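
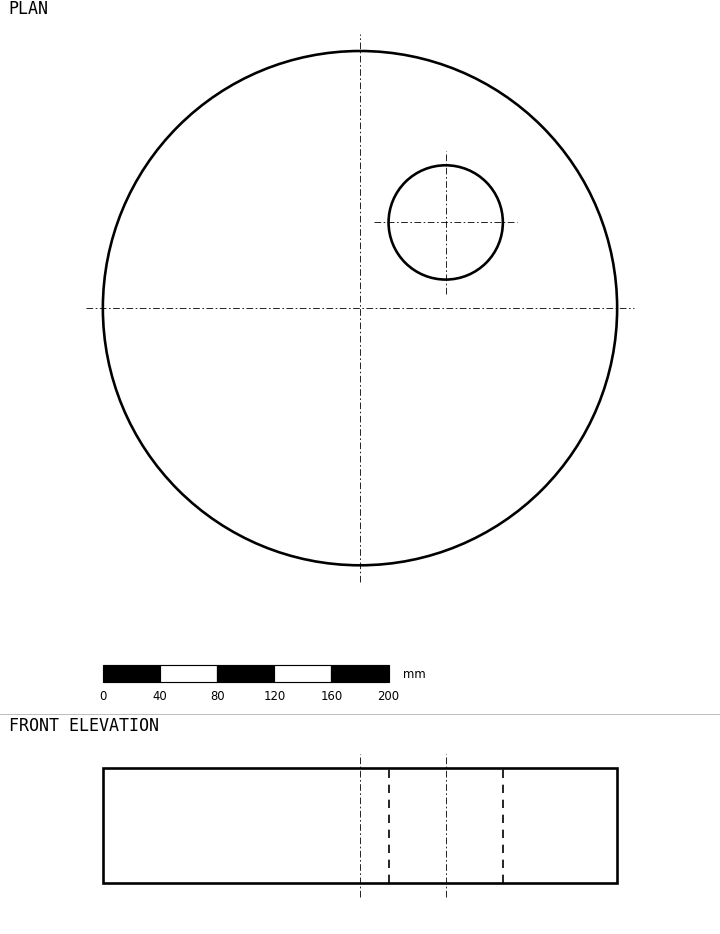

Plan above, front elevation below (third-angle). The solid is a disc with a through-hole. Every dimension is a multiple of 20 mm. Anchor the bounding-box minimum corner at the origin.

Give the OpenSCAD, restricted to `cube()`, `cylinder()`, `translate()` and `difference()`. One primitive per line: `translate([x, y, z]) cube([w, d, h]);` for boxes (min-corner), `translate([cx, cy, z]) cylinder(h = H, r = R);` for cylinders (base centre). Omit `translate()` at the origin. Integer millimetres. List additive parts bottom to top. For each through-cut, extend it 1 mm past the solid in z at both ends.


difference() {
  translate([180, 180, 0]) cylinder(h = 80, r = 180);
  translate([240, 240, -1]) cylinder(h = 82, r = 40);
}


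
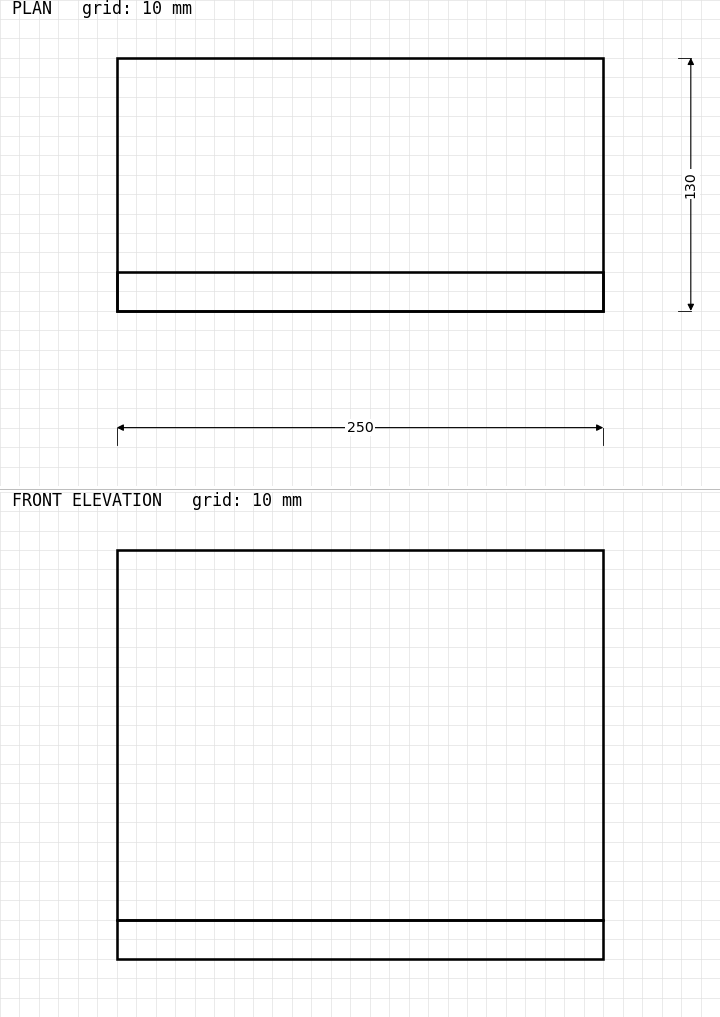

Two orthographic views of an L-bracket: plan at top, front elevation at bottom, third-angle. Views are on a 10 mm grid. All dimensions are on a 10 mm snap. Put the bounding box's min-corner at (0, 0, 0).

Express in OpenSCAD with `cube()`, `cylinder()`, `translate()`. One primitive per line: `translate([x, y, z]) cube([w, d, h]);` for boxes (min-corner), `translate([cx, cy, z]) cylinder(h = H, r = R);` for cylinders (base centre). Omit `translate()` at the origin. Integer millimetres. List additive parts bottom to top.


cube([250, 130, 20]);
translate([0, 0, 20]) cube([250, 20, 190]);


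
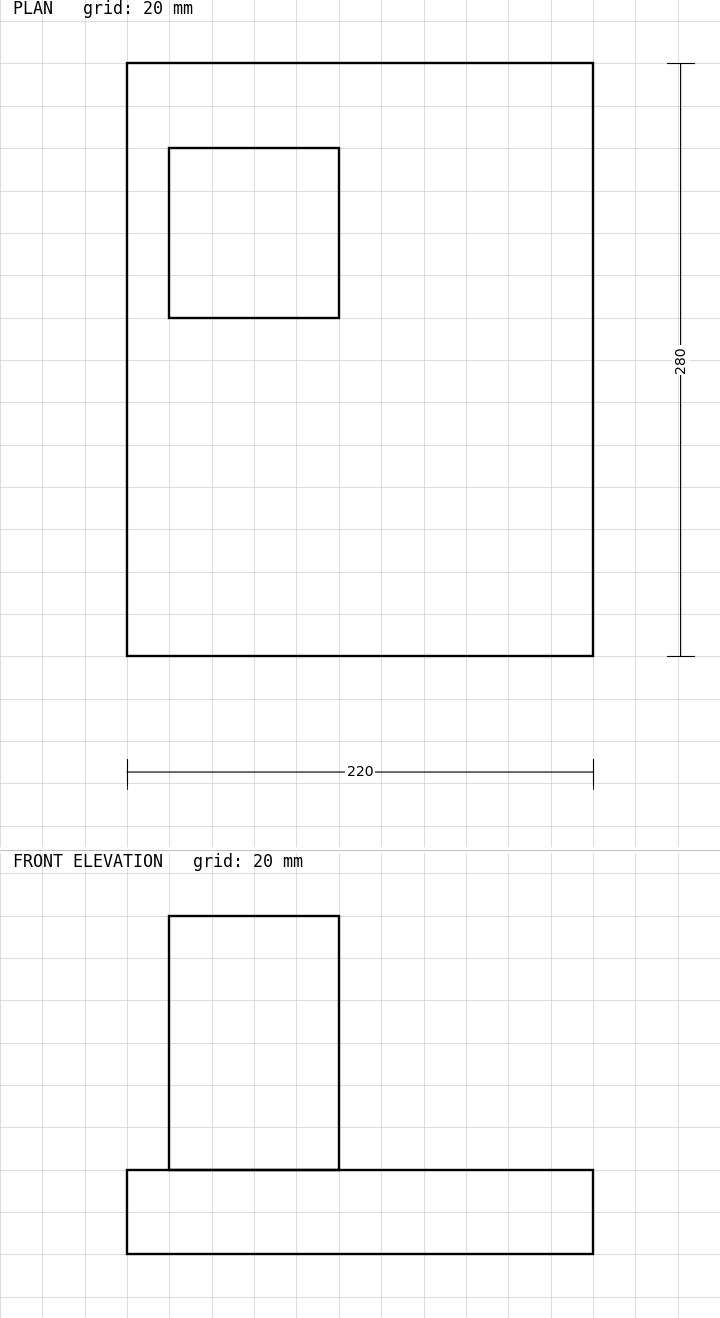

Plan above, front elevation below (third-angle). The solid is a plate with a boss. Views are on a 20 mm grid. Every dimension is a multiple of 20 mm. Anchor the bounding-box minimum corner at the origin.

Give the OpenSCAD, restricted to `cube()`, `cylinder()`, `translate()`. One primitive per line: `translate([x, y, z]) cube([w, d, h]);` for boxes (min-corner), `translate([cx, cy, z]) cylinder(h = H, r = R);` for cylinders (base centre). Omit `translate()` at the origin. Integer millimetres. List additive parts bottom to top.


cube([220, 280, 40]);
translate([20, 160, 40]) cube([80, 80, 120]);


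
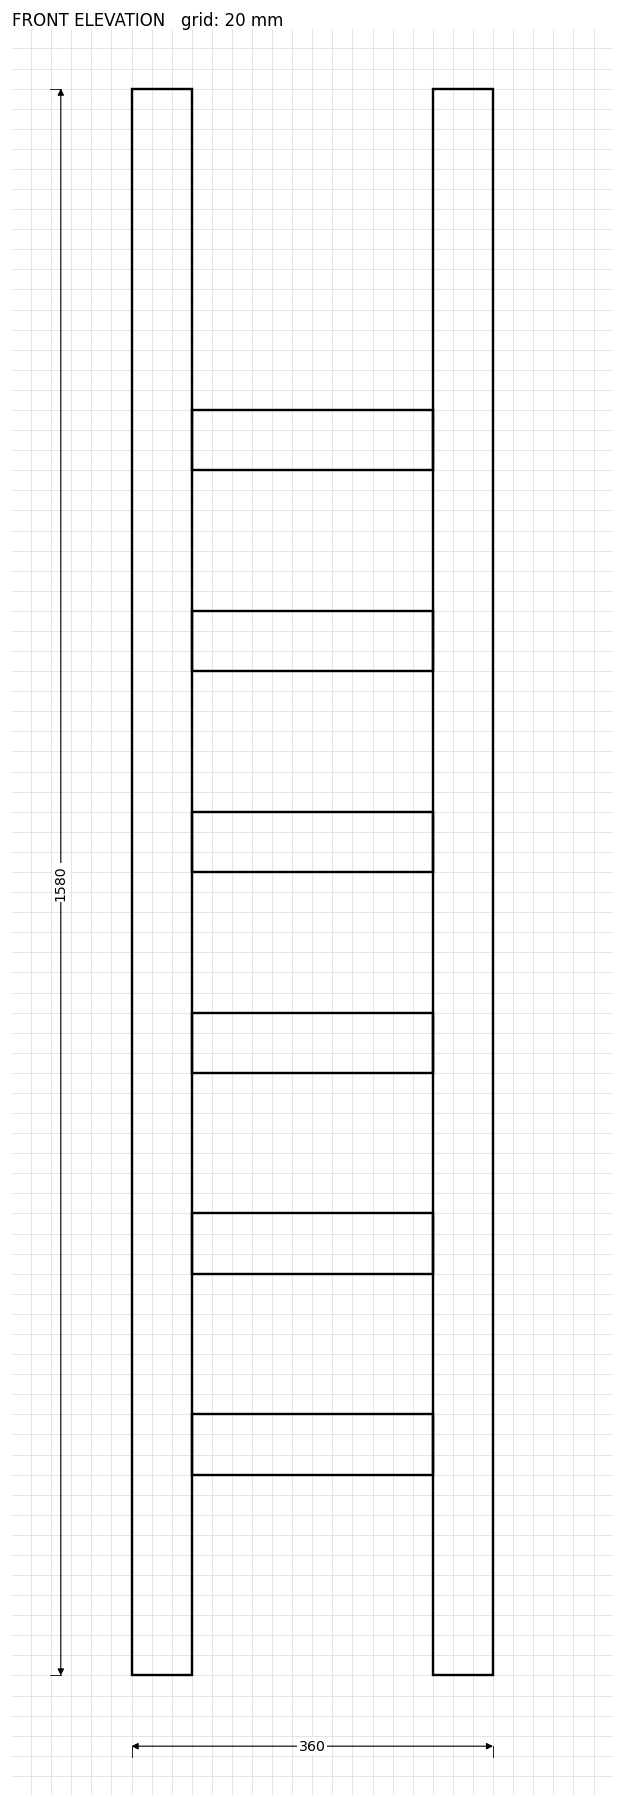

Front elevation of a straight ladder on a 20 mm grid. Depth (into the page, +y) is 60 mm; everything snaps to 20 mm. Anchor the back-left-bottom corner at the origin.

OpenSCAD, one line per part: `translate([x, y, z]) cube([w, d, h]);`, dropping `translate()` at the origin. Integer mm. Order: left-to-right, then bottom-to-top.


cube([60, 60, 1580]);
translate([60, 0, 200]) cube([240, 60, 60]);
translate([60, 0, 400]) cube([240, 60, 60]);
translate([60, 0, 600]) cube([240, 60, 60]);
translate([60, 0, 800]) cube([240, 60, 60]);
translate([60, 0, 1000]) cube([240, 60, 60]);
translate([60, 0, 1200]) cube([240, 60, 60]);
translate([300, 0, 0]) cube([60, 60, 1580]);


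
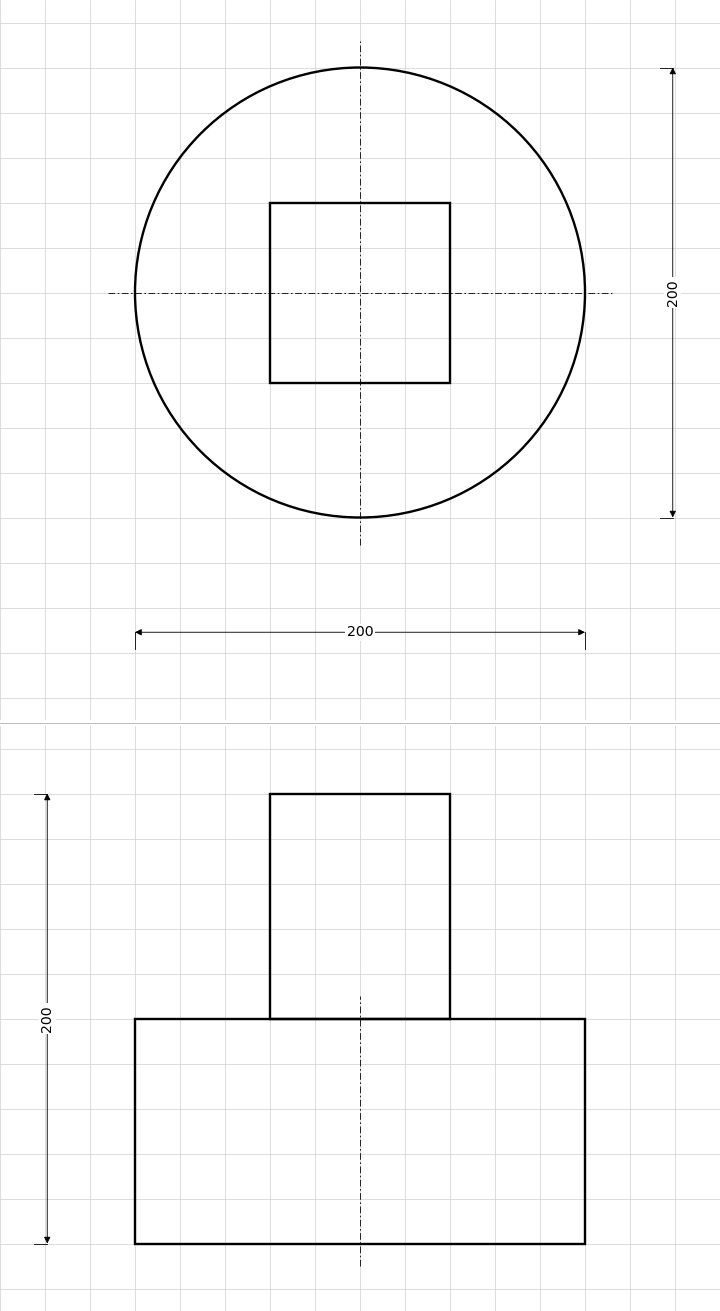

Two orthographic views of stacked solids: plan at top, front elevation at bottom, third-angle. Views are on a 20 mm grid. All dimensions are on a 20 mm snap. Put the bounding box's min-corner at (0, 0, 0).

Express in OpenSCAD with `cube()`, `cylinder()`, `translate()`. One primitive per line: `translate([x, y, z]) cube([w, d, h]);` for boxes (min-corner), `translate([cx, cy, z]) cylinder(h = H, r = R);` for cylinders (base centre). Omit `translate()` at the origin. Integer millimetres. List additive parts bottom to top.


translate([100, 100, 0]) cylinder(h = 100, r = 100);
translate([60, 60, 100]) cube([80, 80, 100]);


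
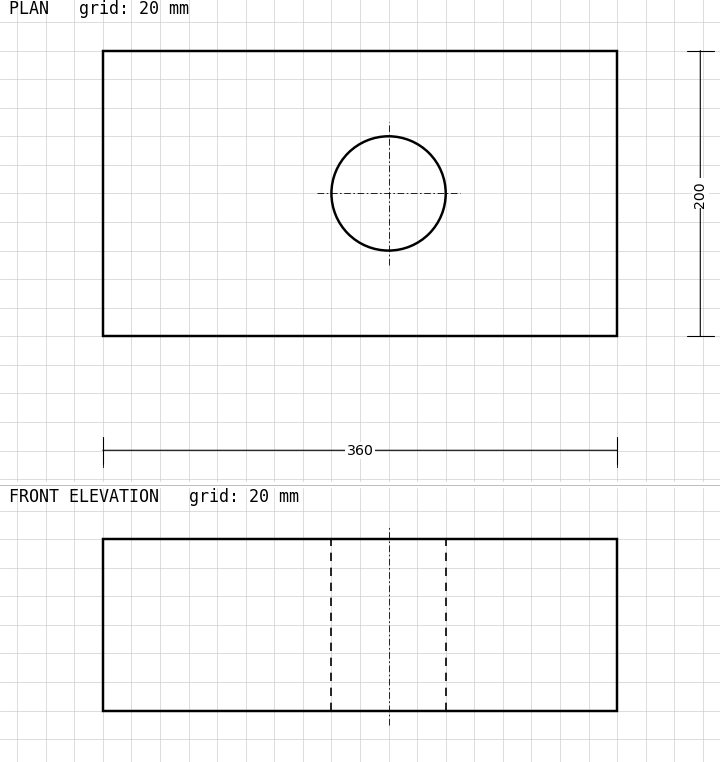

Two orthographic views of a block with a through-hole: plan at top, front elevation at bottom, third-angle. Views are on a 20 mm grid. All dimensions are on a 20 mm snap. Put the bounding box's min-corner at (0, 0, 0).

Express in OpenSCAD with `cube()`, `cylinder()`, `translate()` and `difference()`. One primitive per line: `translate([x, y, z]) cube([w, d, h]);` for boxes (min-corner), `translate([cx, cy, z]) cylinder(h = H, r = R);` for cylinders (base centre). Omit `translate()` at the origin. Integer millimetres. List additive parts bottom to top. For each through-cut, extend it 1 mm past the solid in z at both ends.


difference() {
  cube([360, 200, 120]);
  translate([200, 100, -1]) cylinder(h = 122, r = 40);
}


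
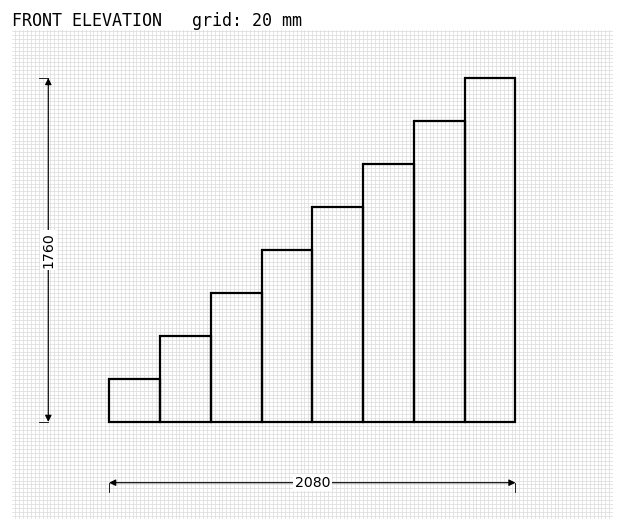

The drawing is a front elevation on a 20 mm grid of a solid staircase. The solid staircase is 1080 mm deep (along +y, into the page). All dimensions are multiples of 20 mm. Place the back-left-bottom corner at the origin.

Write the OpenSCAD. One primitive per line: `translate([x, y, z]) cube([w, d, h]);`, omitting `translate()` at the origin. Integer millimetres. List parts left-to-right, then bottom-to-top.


cube([260, 1080, 220]);
translate([260, 0, 0]) cube([260, 1080, 440]);
translate([520, 0, 0]) cube([260, 1080, 660]);
translate([780, 0, 0]) cube([260, 1080, 880]);
translate([1040, 0, 0]) cube([260, 1080, 1100]);
translate([1300, 0, 0]) cube([260, 1080, 1320]);
translate([1560, 0, 0]) cube([260, 1080, 1540]);
translate([1820, 0, 0]) cube([260, 1080, 1760]);


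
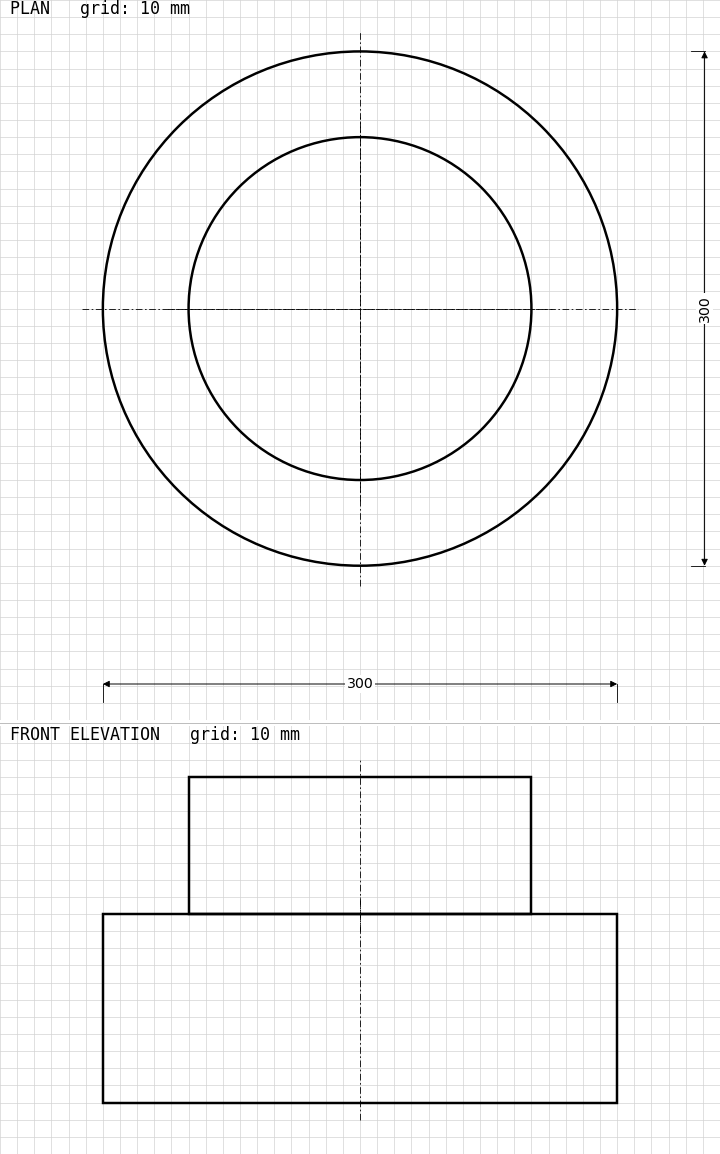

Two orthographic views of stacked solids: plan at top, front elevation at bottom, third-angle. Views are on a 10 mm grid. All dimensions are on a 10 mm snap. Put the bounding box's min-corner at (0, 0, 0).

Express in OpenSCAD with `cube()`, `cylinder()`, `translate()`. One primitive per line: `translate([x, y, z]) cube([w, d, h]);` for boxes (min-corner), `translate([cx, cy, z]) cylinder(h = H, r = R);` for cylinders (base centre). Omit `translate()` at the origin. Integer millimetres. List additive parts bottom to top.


translate([150, 150, 0]) cylinder(h = 110, r = 150);
translate([150, 150, 110]) cylinder(h = 80, r = 100);


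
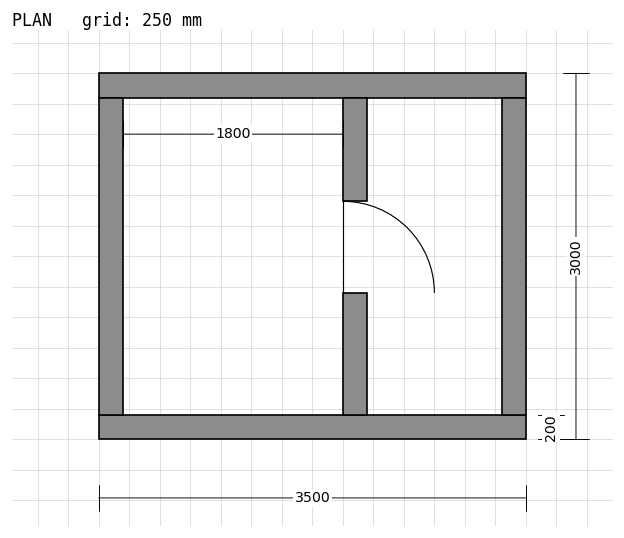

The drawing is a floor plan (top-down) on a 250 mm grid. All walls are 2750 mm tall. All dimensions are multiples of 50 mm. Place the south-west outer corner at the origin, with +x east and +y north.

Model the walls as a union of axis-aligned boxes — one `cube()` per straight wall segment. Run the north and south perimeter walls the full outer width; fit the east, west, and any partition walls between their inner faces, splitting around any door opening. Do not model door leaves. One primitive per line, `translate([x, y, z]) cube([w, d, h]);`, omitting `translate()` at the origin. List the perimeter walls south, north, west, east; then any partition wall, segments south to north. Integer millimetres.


cube([3500, 200, 2750]);
translate([0, 2800, 0]) cube([3500, 200, 2750]);
translate([0, 200, 0]) cube([200, 2600, 2750]);
translate([3300, 200, 0]) cube([200, 2600, 2750]);
translate([2000, 200, 0]) cube([200, 1000, 2750]);
translate([2000, 1950, 0]) cube([200, 850, 2750]);


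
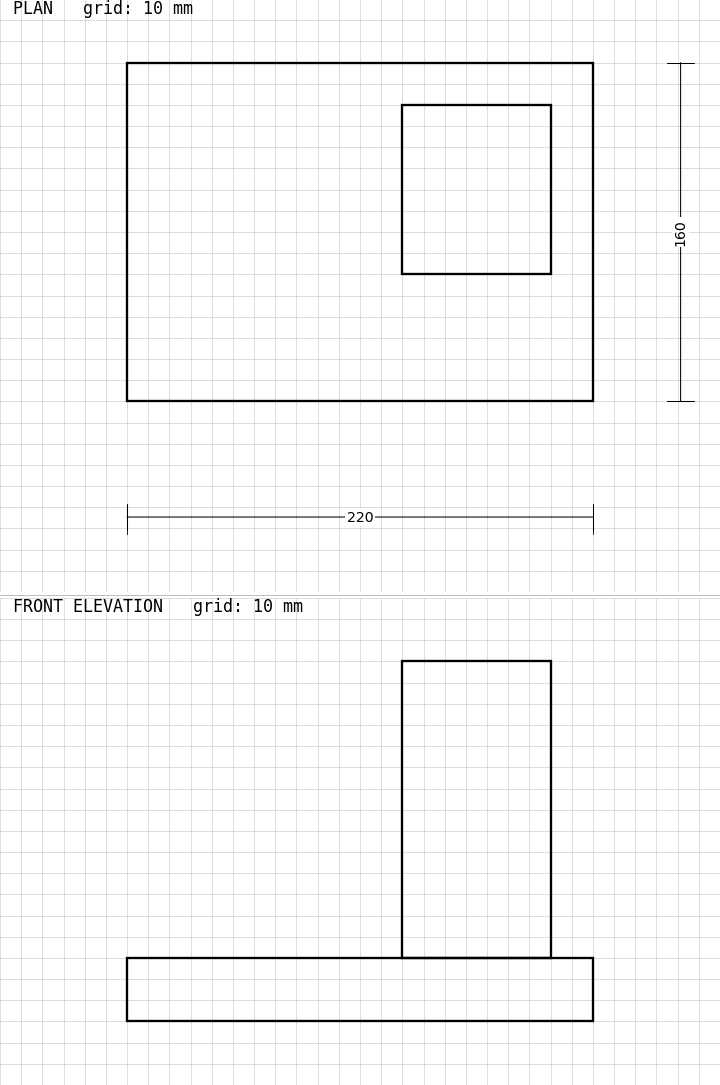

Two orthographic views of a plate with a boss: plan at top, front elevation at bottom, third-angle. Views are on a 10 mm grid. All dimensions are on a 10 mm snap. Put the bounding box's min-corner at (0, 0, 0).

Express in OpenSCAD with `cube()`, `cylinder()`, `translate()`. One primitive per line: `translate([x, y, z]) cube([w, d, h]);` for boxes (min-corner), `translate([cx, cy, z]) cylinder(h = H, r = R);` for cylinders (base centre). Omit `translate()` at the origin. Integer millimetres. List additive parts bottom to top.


cube([220, 160, 30]);
translate([130, 60, 30]) cube([70, 80, 140]);


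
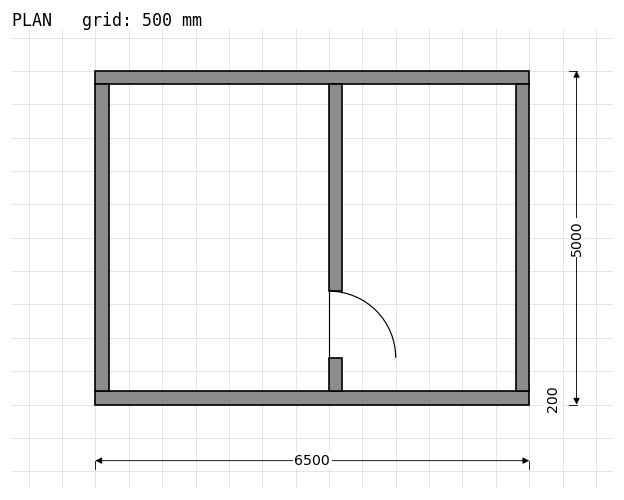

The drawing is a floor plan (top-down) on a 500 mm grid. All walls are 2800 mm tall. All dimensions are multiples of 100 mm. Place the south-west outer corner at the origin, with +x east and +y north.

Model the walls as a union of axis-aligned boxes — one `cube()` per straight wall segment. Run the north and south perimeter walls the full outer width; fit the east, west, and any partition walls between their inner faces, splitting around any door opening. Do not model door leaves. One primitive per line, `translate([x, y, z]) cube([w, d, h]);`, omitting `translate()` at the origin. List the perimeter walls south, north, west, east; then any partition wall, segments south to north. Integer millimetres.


cube([6500, 200, 2800]);
translate([0, 4800, 0]) cube([6500, 200, 2800]);
translate([0, 200, 0]) cube([200, 4600, 2800]);
translate([6300, 200, 0]) cube([200, 4600, 2800]);
translate([3500, 200, 0]) cube([200, 500, 2800]);
translate([3500, 1700, 0]) cube([200, 3100, 2800]);


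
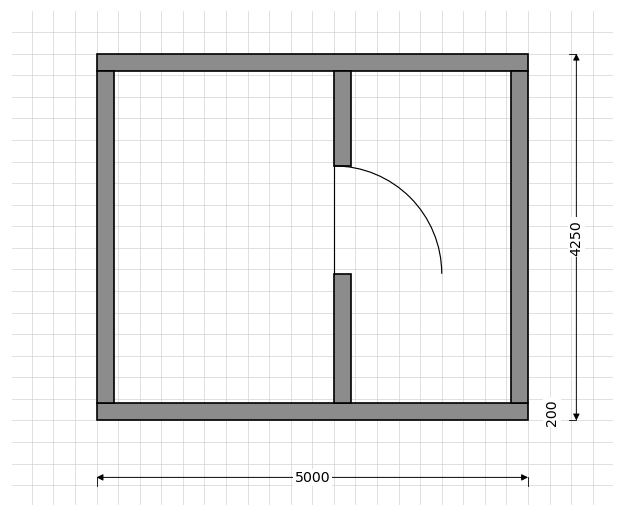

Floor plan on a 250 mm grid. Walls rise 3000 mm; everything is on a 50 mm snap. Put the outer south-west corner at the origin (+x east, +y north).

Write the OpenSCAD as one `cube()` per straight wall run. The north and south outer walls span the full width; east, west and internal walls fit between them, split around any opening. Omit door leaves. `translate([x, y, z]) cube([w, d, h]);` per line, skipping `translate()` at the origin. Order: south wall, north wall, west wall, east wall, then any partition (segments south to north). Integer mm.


cube([5000, 200, 3000]);
translate([0, 4050, 0]) cube([5000, 200, 3000]);
translate([0, 200, 0]) cube([200, 3850, 3000]);
translate([4800, 200, 0]) cube([200, 3850, 3000]);
translate([2750, 200, 0]) cube([200, 1500, 3000]);
translate([2750, 2950, 0]) cube([200, 1100, 3000]);


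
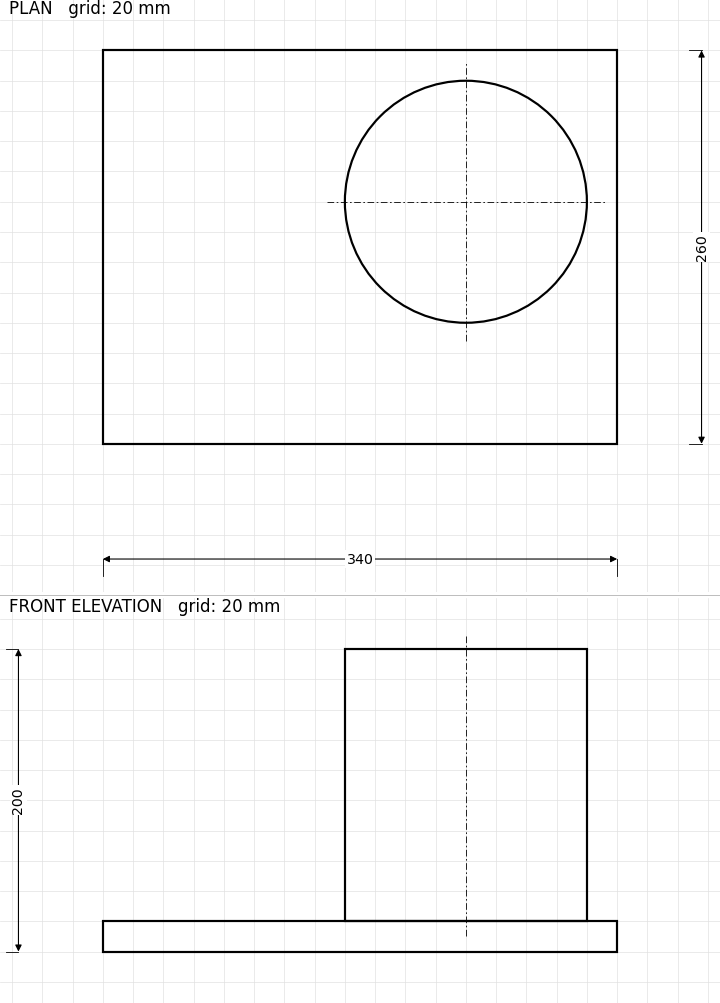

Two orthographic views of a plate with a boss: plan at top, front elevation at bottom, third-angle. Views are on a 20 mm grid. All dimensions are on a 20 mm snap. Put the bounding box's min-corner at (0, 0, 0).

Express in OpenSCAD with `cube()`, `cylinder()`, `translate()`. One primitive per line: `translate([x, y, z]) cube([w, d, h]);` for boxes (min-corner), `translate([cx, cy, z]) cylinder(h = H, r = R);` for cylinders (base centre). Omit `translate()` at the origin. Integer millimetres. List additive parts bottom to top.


cube([340, 260, 20]);
translate([240, 160, 20]) cylinder(h = 180, r = 80);


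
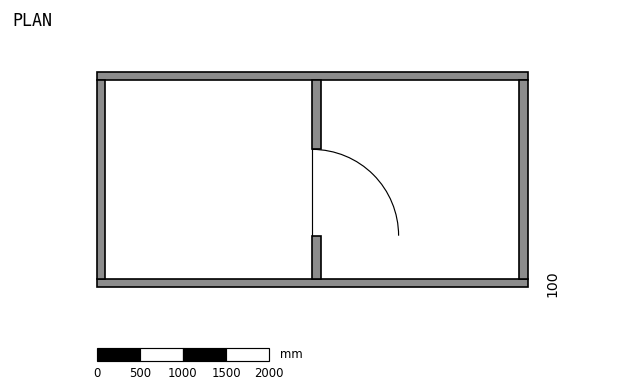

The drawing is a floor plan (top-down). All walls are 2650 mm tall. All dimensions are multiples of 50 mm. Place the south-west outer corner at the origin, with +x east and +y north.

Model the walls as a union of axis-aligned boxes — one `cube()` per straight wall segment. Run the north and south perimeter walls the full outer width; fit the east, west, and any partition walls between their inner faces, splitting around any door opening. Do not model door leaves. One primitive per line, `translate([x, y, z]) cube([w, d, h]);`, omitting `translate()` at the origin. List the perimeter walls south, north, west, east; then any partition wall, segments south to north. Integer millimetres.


cube([5000, 100, 2650]);
translate([0, 2400, 0]) cube([5000, 100, 2650]);
translate([0, 100, 0]) cube([100, 2300, 2650]);
translate([4900, 100, 0]) cube([100, 2300, 2650]);
translate([2500, 100, 0]) cube([100, 500, 2650]);
translate([2500, 1600, 0]) cube([100, 800, 2650]);


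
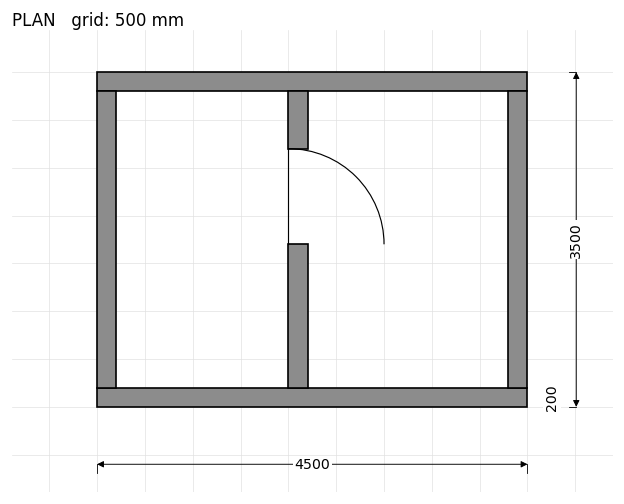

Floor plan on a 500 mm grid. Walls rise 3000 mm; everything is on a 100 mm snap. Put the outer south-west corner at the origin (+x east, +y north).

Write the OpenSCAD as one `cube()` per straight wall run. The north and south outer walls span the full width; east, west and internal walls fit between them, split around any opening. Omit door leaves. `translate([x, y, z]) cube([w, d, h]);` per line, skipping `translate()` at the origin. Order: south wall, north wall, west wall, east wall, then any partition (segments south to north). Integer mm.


cube([4500, 200, 3000]);
translate([0, 3300, 0]) cube([4500, 200, 3000]);
translate([0, 200, 0]) cube([200, 3100, 3000]);
translate([4300, 200, 0]) cube([200, 3100, 3000]);
translate([2000, 200, 0]) cube([200, 1500, 3000]);
translate([2000, 2700, 0]) cube([200, 600, 3000]);


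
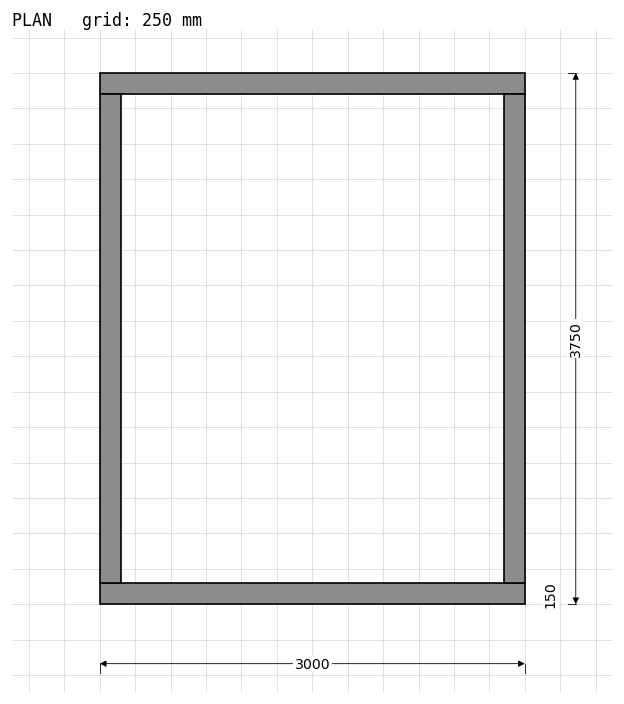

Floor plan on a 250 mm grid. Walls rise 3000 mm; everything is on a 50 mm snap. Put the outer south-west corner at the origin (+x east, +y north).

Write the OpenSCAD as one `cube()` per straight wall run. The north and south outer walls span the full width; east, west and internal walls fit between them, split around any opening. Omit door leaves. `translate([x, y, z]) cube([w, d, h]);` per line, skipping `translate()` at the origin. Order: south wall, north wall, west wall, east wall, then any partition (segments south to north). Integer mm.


cube([3000, 150, 3000]);
translate([0, 3600, 0]) cube([3000, 150, 3000]);
translate([0, 150, 0]) cube([150, 3450, 3000]);
translate([2850, 150, 0]) cube([150, 3450, 3000]);


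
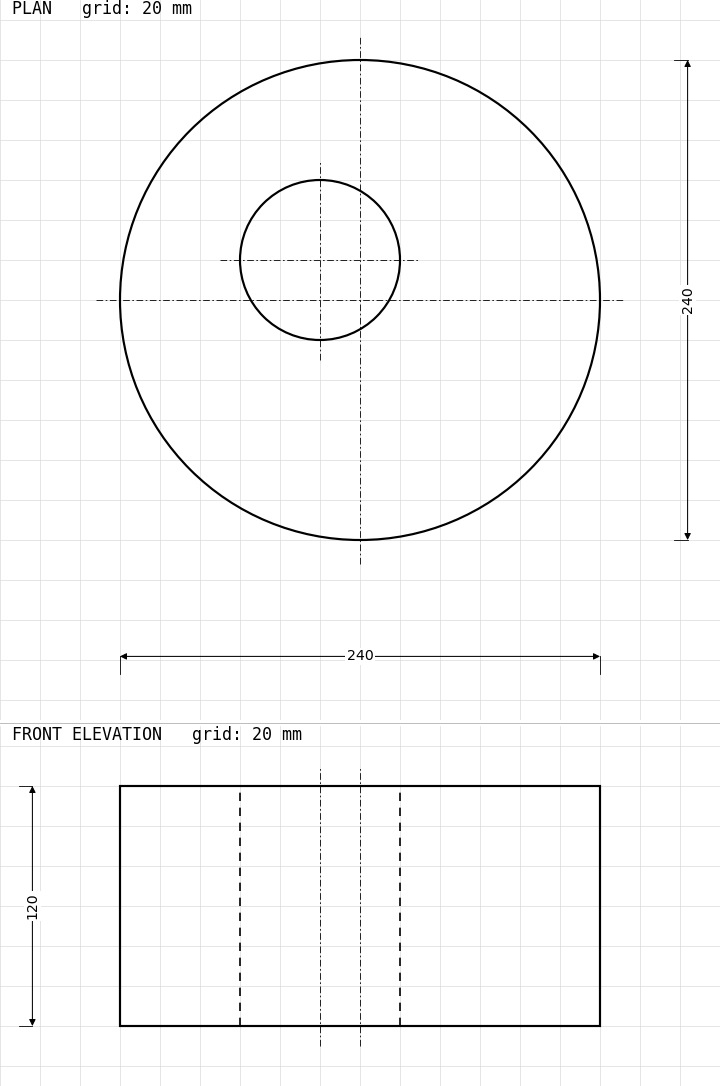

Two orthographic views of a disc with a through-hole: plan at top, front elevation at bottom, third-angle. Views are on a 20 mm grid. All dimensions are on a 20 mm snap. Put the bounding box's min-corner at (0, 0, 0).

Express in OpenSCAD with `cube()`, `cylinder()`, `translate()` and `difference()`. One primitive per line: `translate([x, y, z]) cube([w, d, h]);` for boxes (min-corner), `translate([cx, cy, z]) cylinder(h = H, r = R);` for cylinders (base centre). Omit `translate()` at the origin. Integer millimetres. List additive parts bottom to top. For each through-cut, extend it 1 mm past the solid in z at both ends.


difference() {
  translate([120, 120, 0]) cylinder(h = 120, r = 120);
  translate([100, 140, -1]) cylinder(h = 122, r = 40);
}


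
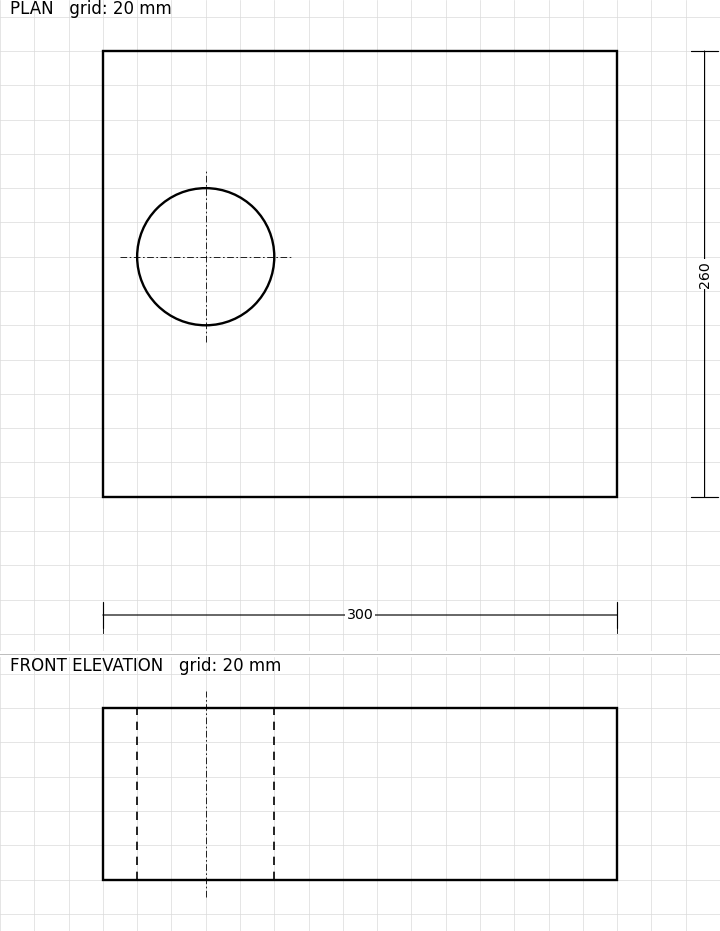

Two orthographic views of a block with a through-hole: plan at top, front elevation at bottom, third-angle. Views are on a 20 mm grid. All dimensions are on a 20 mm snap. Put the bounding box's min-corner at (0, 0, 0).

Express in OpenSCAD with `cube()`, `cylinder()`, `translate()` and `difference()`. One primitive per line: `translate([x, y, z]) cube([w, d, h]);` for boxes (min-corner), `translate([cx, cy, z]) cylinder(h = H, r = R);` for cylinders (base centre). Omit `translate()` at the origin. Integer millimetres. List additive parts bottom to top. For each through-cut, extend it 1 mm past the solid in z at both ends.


difference() {
  cube([300, 260, 100]);
  translate([60, 140, -1]) cylinder(h = 102, r = 40);
}


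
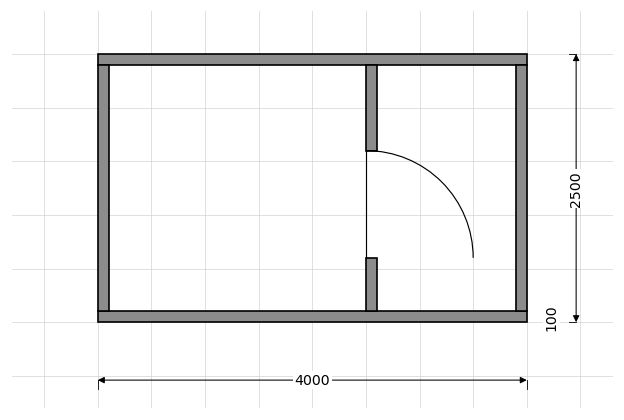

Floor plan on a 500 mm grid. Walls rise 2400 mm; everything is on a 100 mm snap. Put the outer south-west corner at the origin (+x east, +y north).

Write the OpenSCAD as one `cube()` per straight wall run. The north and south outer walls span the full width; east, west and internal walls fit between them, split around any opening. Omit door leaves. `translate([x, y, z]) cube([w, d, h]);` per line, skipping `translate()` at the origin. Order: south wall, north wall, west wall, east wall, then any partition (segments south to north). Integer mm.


cube([4000, 100, 2400]);
translate([0, 2400, 0]) cube([4000, 100, 2400]);
translate([0, 100, 0]) cube([100, 2300, 2400]);
translate([3900, 100, 0]) cube([100, 2300, 2400]);
translate([2500, 100, 0]) cube([100, 500, 2400]);
translate([2500, 1600, 0]) cube([100, 800, 2400]);


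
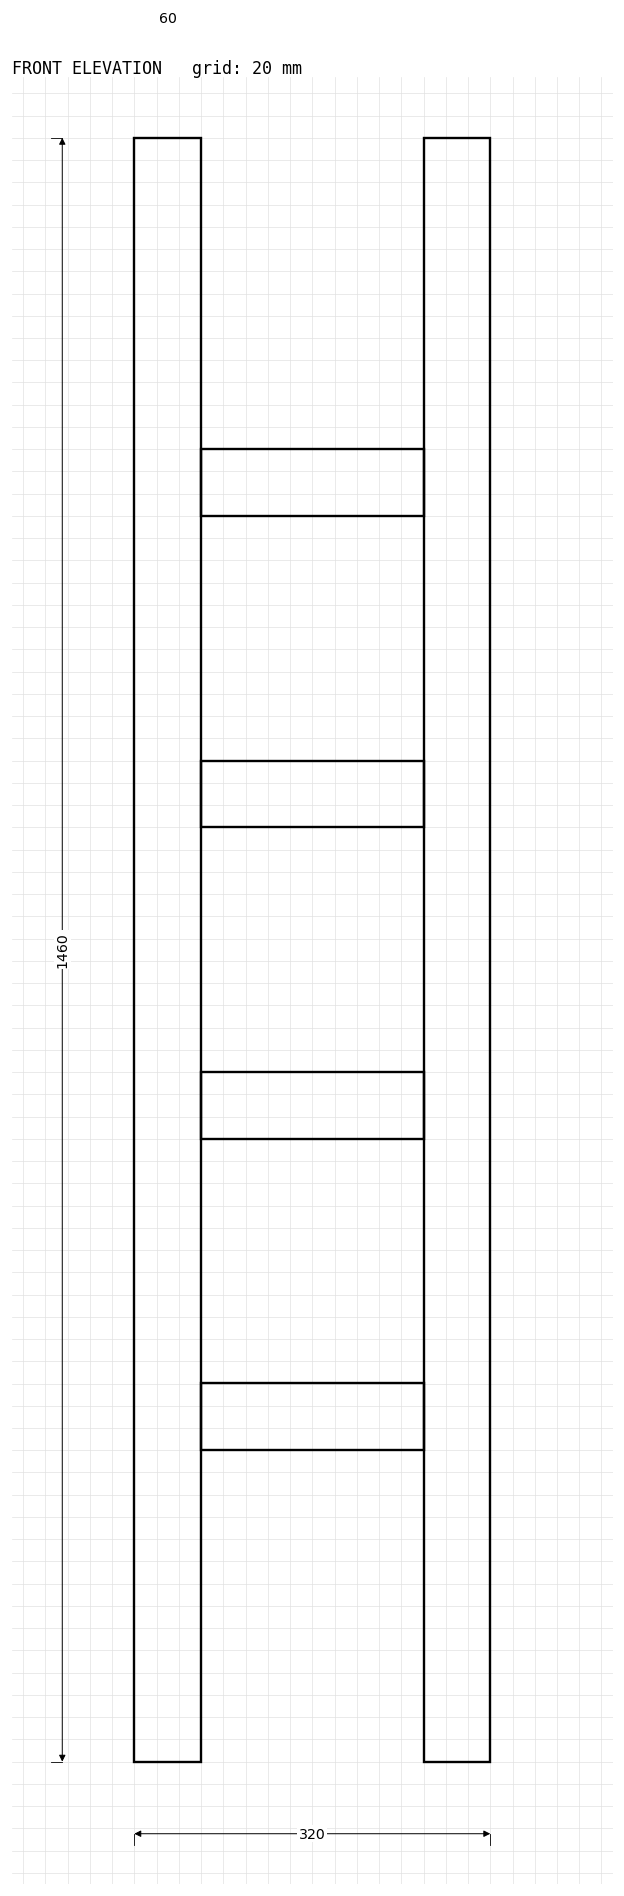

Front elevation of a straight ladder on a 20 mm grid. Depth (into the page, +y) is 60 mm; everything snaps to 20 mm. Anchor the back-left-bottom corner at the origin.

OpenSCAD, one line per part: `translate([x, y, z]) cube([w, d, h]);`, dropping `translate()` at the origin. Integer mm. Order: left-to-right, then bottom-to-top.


cube([60, 60, 1460]);
translate([60, 0, 280]) cube([200, 60, 60]);
translate([60, 0, 560]) cube([200, 60, 60]);
translate([60, 0, 840]) cube([200, 60, 60]);
translate([60, 0, 1120]) cube([200, 60, 60]);
translate([260, 0, 0]) cube([60, 60, 1460]);


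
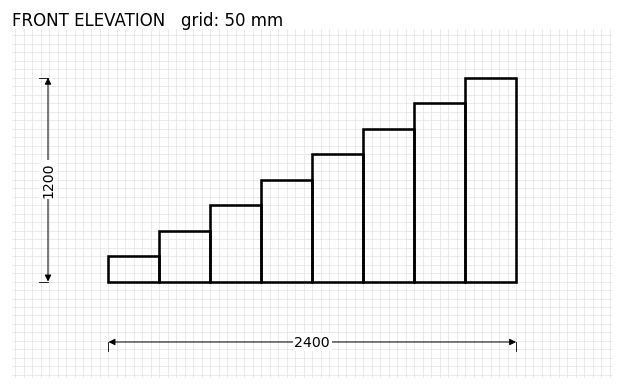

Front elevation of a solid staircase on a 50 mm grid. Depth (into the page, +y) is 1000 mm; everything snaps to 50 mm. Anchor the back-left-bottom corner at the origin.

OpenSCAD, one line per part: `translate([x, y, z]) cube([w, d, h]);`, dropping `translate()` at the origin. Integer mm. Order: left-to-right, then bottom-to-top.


cube([300, 1000, 150]);
translate([300, 0, 0]) cube([300, 1000, 300]);
translate([600, 0, 0]) cube([300, 1000, 450]);
translate([900, 0, 0]) cube([300, 1000, 600]);
translate([1200, 0, 0]) cube([300, 1000, 750]);
translate([1500, 0, 0]) cube([300, 1000, 900]);
translate([1800, 0, 0]) cube([300, 1000, 1050]);
translate([2100, 0, 0]) cube([300, 1000, 1200]);


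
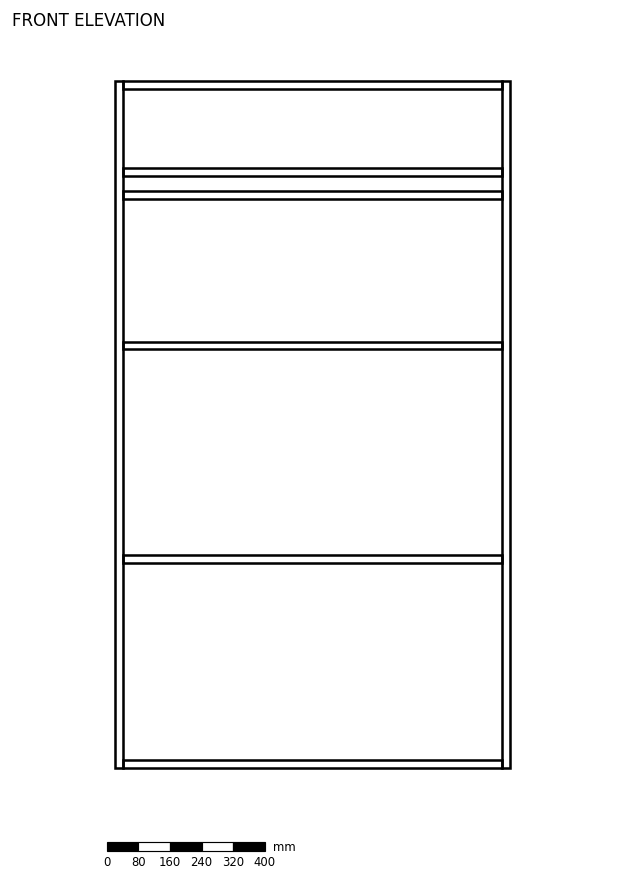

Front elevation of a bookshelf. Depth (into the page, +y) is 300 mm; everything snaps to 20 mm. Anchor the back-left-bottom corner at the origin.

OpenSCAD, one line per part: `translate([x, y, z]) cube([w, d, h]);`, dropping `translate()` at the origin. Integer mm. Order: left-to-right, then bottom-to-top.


cube([20, 300, 1740]);
translate([20, 0, 0]) cube([960, 300, 20]);
translate([20, 0, 520]) cube([960, 300, 20]);
translate([20, 0, 1060]) cube([960, 300, 20]);
translate([20, 0, 1440]) cube([960, 300, 20]);
translate([20, 0, 1500]) cube([960, 300, 20]);
translate([20, 0, 1720]) cube([960, 300, 20]);
translate([980, 0, 0]) cube([20, 300, 1740]);


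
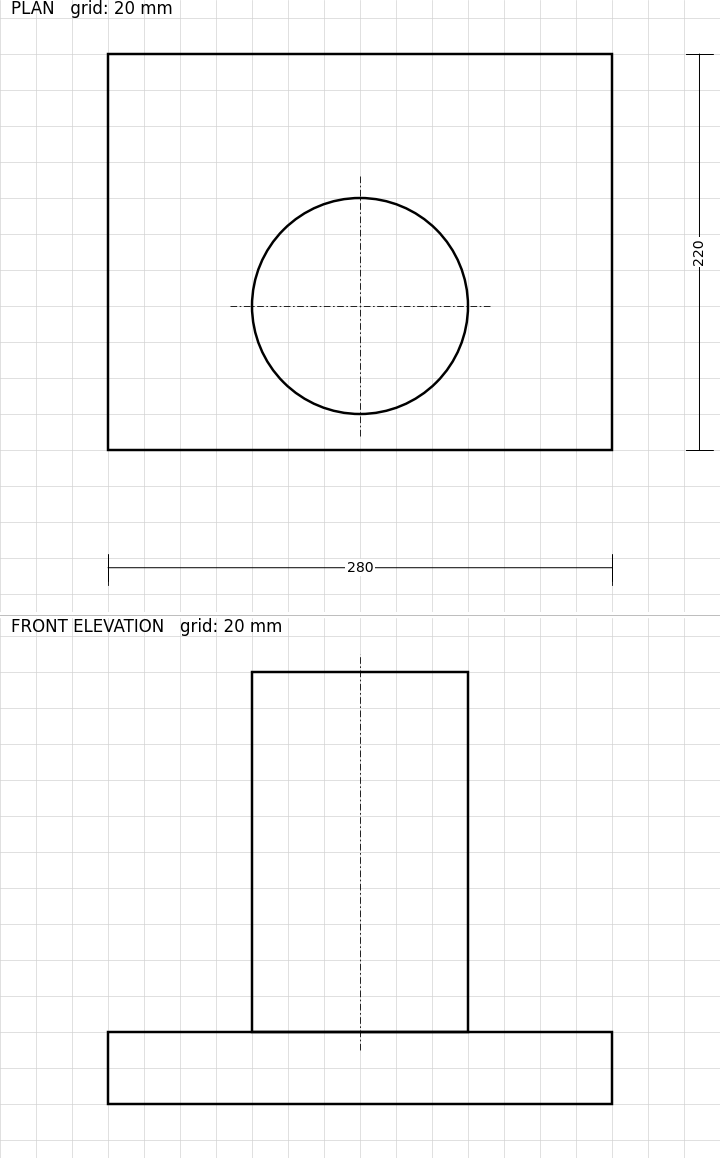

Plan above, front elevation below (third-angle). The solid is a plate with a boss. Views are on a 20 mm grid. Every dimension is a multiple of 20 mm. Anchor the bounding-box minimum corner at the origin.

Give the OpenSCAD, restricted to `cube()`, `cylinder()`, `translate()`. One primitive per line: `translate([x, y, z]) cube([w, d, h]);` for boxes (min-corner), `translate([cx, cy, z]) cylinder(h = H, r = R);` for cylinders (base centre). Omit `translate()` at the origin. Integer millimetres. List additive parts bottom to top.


cube([280, 220, 40]);
translate([140, 80, 40]) cylinder(h = 200, r = 60);


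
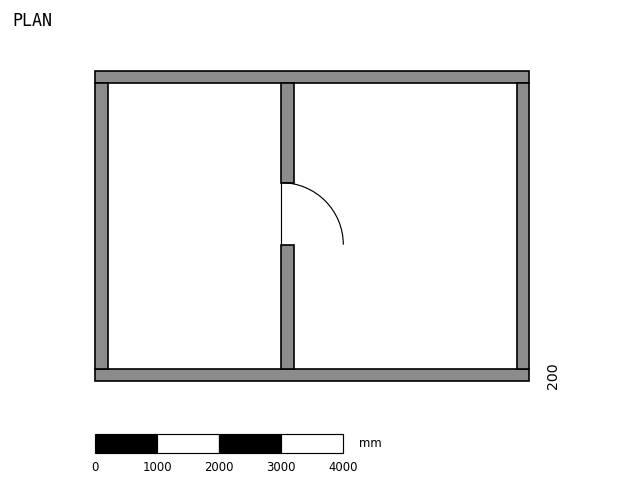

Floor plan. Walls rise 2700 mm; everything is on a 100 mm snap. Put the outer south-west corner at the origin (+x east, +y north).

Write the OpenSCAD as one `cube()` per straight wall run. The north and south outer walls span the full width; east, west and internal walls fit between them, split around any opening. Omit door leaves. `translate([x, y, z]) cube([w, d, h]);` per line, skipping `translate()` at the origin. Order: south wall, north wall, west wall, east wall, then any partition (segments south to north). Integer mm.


cube([7000, 200, 2700]);
translate([0, 4800, 0]) cube([7000, 200, 2700]);
translate([0, 200, 0]) cube([200, 4600, 2700]);
translate([6800, 200, 0]) cube([200, 4600, 2700]);
translate([3000, 200, 0]) cube([200, 2000, 2700]);
translate([3000, 3200, 0]) cube([200, 1600, 2700]);


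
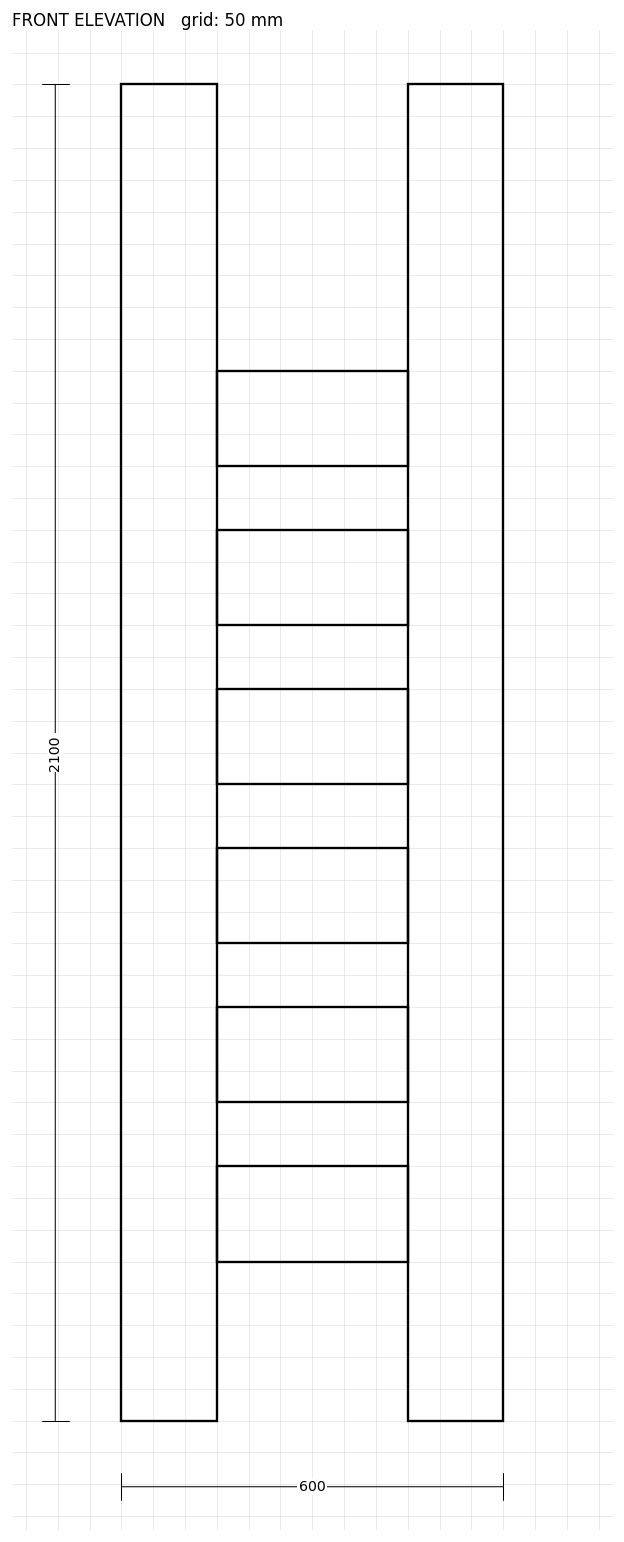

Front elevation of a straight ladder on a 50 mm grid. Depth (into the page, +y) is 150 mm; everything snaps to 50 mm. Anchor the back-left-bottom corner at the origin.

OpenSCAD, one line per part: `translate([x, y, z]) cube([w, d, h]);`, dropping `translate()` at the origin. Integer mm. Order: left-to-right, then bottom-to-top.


cube([150, 150, 2100]);
translate([150, 0, 250]) cube([300, 150, 150]);
translate([150, 0, 500]) cube([300, 150, 150]);
translate([150, 0, 750]) cube([300, 150, 150]);
translate([150, 0, 1000]) cube([300, 150, 150]);
translate([150, 0, 1250]) cube([300, 150, 150]);
translate([150, 0, 1500]) cube([300, 150, 150]);
translate([450, 0, 0]) cube([150, 150, 2100]);


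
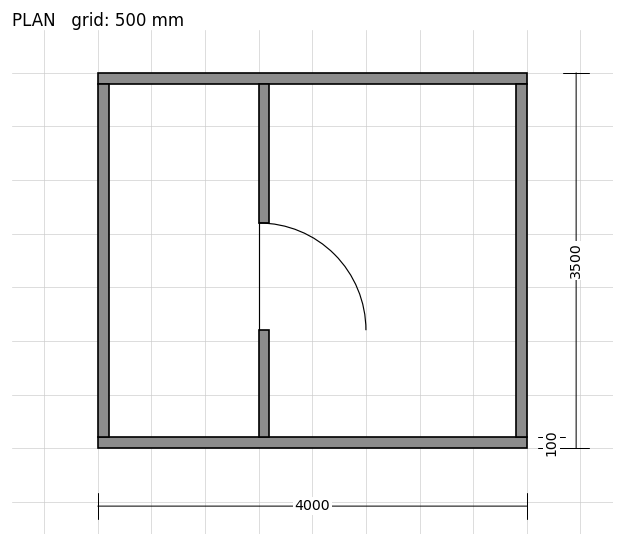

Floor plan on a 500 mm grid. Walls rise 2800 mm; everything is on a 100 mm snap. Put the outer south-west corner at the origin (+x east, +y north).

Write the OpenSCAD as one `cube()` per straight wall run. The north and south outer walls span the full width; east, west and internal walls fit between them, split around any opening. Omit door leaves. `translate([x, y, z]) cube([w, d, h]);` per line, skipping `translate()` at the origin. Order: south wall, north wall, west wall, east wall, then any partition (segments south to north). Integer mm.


cube([4000, 100, 2800]);
translate([0, 3400, 0]) cube([4000, 100, 2800]);
translate([0, 100, 0]) cube([100, 3300, 2800]);
translate([3900, 100, 0]) cube([100, 3300, 2800]);
translate([1500, 100, 0]) cube([100, 1000, 2800]);
translate([1500, 2100, 0]) cube([100, 1300, 2800]);


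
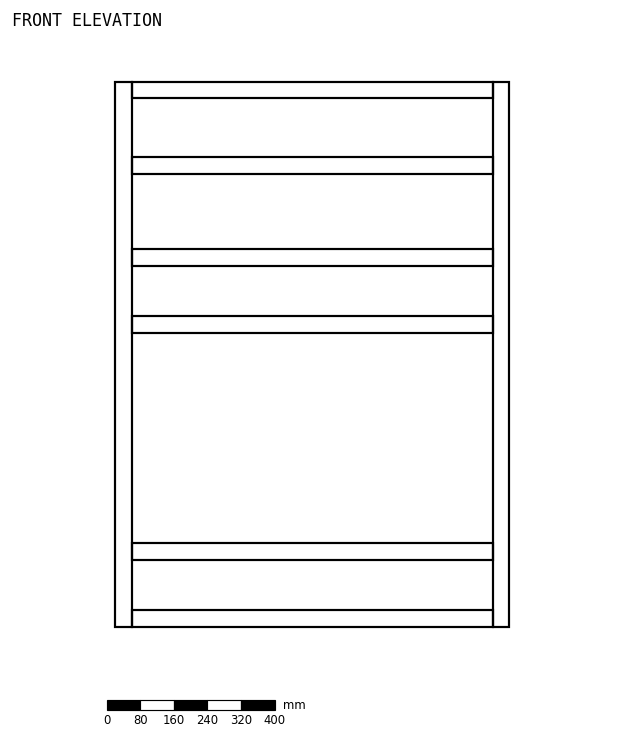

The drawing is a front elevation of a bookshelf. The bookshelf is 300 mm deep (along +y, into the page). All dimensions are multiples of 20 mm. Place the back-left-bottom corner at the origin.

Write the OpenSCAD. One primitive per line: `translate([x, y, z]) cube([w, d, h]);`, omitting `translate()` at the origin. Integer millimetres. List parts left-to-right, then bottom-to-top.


cube([40, 300, 1300]);
translate([40, 0, 0]) cube([860, 300, 40]);
translate([40, 0, 160]) cube([860, 300, 40]);
translate([40, 0, 700]) cube([860, 300, 40]);
translate([40, 0, 860]) cube([860, 300, 40]);
translate([40, 0, 1080]) cube([860, 300, 40]);
translate([40, 0, 1260]) cube([860, 300, 40]);
translate([900, 0, 0]) cube([40, 300, 1300]);


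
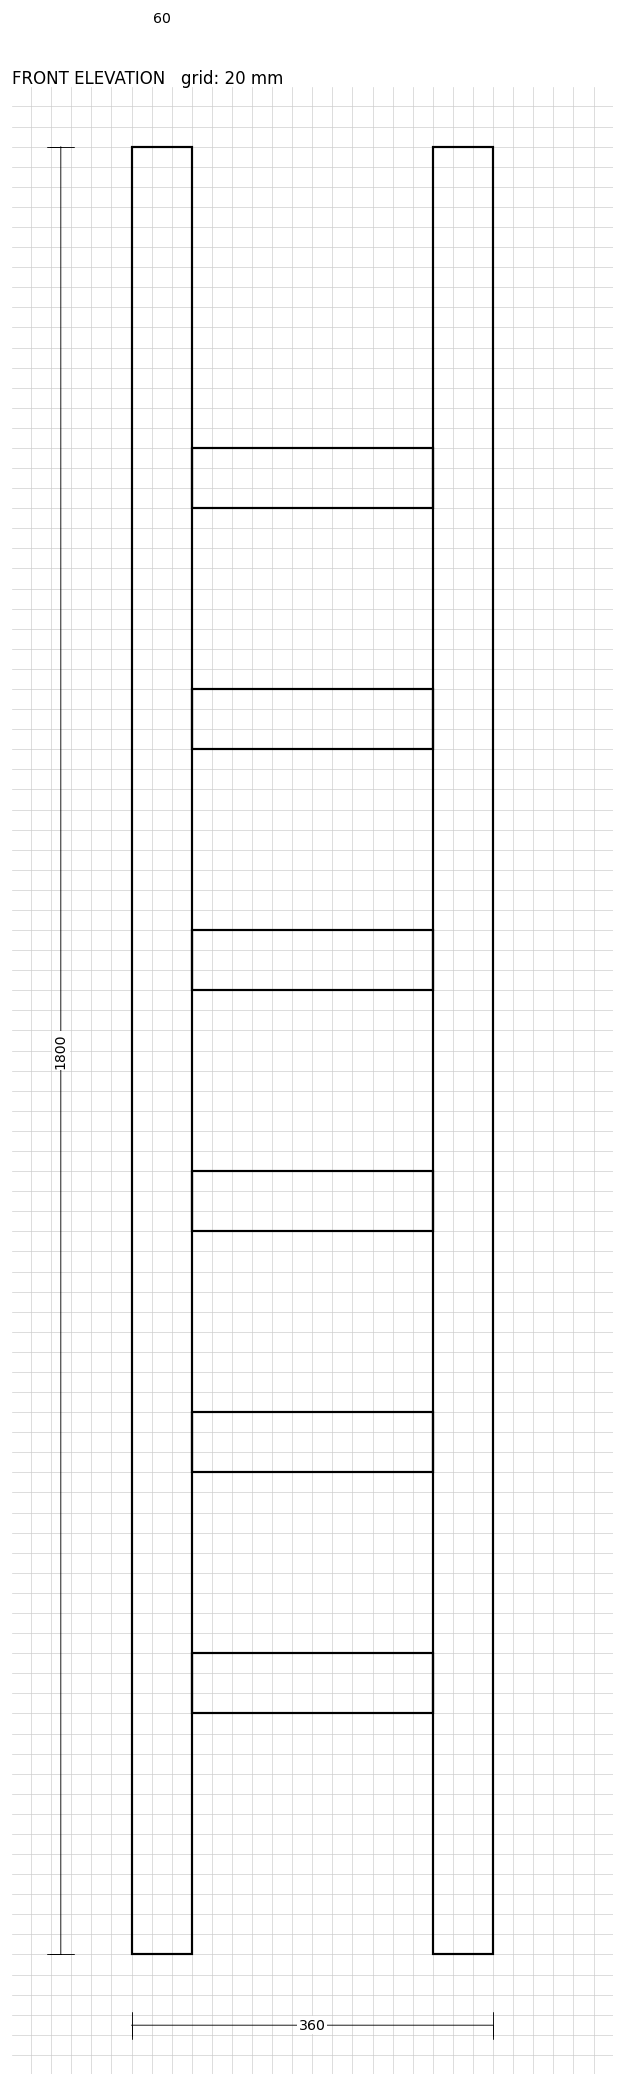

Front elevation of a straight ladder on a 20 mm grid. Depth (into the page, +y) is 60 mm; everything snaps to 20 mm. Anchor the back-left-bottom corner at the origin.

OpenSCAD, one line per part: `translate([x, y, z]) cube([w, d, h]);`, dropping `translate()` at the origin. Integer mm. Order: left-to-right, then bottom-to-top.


cube([60, 60, 1800]);
translate([60, 0, 240]) cube([240, 60, 60]);
translate([60, 0, 480]) cube([240, 60, 60]);
translate([60, 0, 720]) cube([240, 60, 60]);
translate([60, 0, 960]) cube([240, 60, 60]);
translate([60, 0, 1200]) cube([240, 60, 60]);
translate([60, 0, 1440]) cube([240, 60, 60]);
translate([300, 0, 0]) cube([60, 60, 1800]);


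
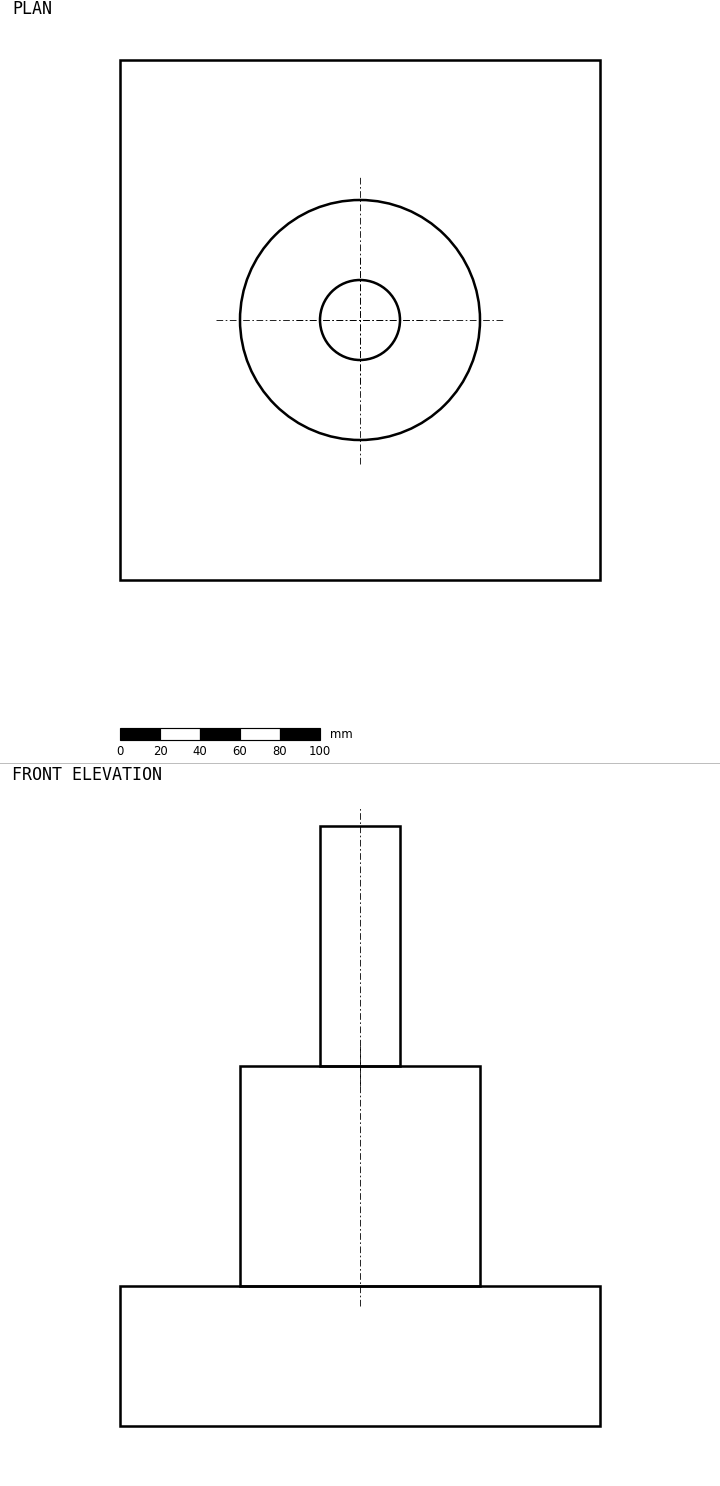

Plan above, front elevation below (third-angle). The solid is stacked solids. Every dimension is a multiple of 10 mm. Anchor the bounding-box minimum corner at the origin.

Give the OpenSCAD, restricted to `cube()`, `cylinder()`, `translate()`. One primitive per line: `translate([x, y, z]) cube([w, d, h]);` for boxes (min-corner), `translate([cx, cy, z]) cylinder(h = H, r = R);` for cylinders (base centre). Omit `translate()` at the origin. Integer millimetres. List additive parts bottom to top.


cube([240, 260, 70]);
translate([120, 130, 70]) cylinder(h = 110, r = 60);
translate([120, 130, 180]) cylinder(h = 120, r = 20);


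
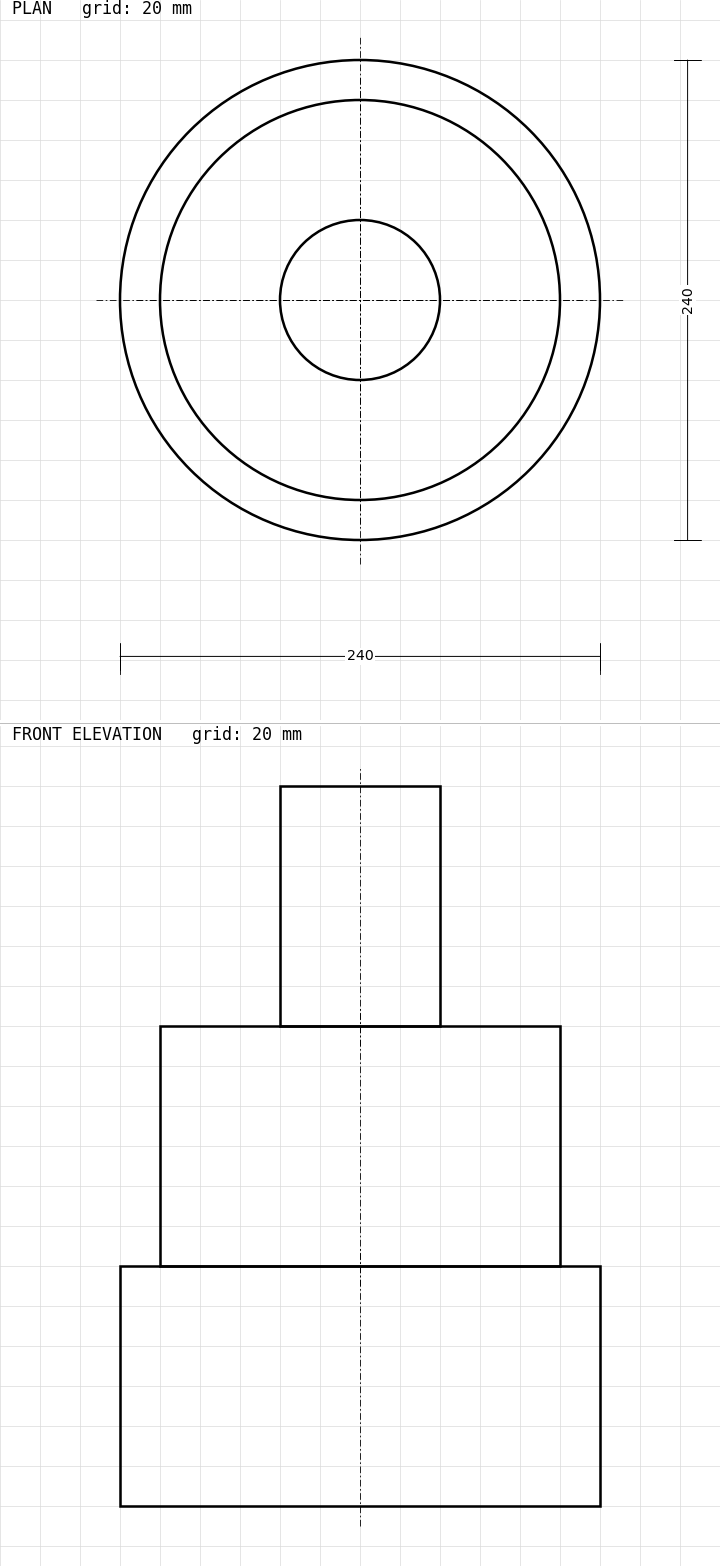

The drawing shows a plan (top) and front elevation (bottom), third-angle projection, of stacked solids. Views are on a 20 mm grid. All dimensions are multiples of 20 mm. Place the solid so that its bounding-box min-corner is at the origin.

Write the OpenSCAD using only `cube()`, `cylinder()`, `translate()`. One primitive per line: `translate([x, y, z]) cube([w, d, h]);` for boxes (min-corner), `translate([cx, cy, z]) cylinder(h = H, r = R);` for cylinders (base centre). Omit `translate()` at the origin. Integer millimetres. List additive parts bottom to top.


translate([120, 120, 0]) cylinder(h = 120, r = 120);
translate([120, 120, 120]) cylinder(h = 120, r = 100);
translate([120, 120, 240]) cylinder(h = 120, r = 40);


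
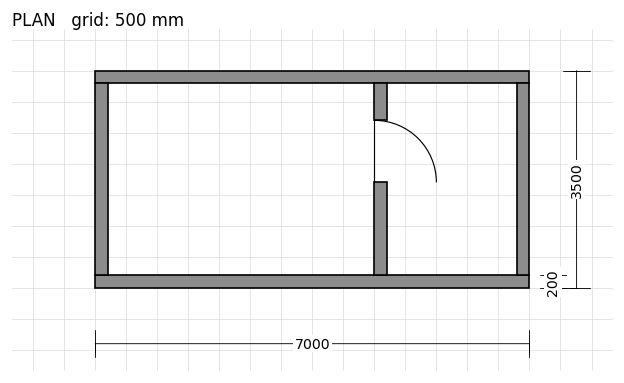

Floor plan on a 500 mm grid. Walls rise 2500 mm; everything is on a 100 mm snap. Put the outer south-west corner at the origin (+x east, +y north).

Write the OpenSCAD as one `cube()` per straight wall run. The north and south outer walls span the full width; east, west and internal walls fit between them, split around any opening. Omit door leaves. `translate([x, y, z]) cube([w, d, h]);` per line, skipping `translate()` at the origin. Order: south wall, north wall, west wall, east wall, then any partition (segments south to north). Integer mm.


cube([7000, 200, 2500]);
translate([0, 3300, 0]) cube([7000, 200, 2500]);
translate([0, 200, 0]) cube([200, 3100, 2500]);
translate([6800, 200, 0]) cube([200, 3100, 2500]);
translate([4500, 200, 0]) cube([200, 1500, 2500]);
translate([4500, 2700, 0]) cube([200, 600, 2500]);


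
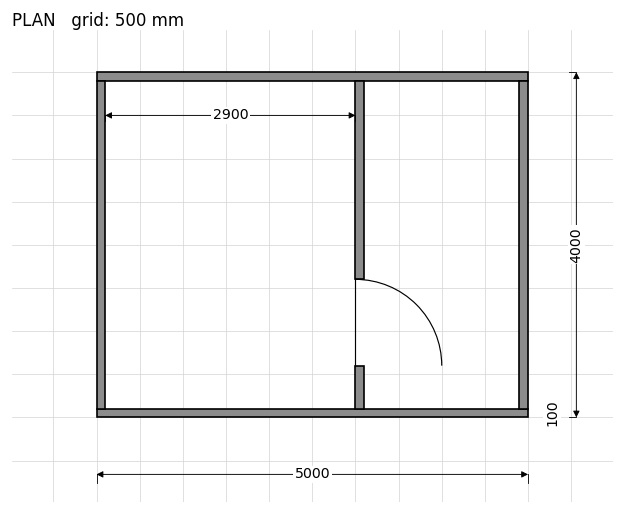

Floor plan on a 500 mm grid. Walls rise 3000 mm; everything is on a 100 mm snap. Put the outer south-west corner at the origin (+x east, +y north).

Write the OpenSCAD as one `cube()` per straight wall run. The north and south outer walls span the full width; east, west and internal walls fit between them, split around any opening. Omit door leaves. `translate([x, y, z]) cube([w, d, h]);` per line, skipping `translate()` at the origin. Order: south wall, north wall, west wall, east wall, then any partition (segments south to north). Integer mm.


cube([5000, 100, 3000]);
translate([0, 3900, 0]) cube([5000, 100, 3000]);
translate([0, 100, 0]) cube([100, 3800, 3000]);
translate([4900, 100, 0]) cube([100, 3800, 3000]);
translate([3000, 100, 0]) cube([100, 500, 3000]);
translate([3000, 1600, 0]) cube([100, 2300, 3000]);


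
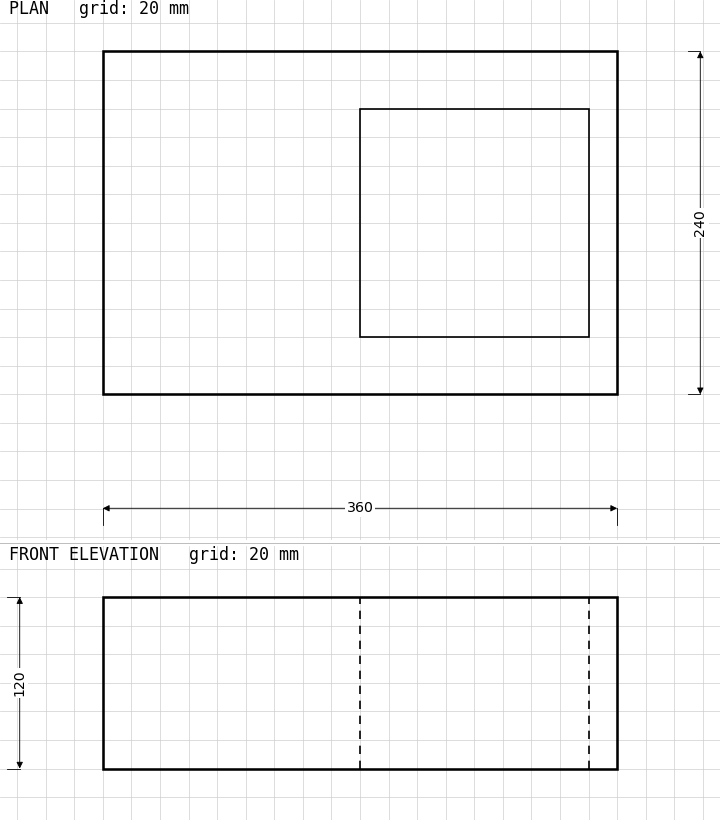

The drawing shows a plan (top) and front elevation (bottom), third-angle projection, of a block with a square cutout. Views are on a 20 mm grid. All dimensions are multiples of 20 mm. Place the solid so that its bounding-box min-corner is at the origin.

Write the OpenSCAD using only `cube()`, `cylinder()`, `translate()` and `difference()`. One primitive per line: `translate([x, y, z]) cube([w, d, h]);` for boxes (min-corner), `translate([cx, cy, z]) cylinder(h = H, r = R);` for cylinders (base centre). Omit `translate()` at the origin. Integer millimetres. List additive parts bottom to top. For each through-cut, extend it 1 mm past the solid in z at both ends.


difference() {
  cube([360, 240, 120]);
  translate([180, 40, -1]) cube([160, 160, 122]);
}


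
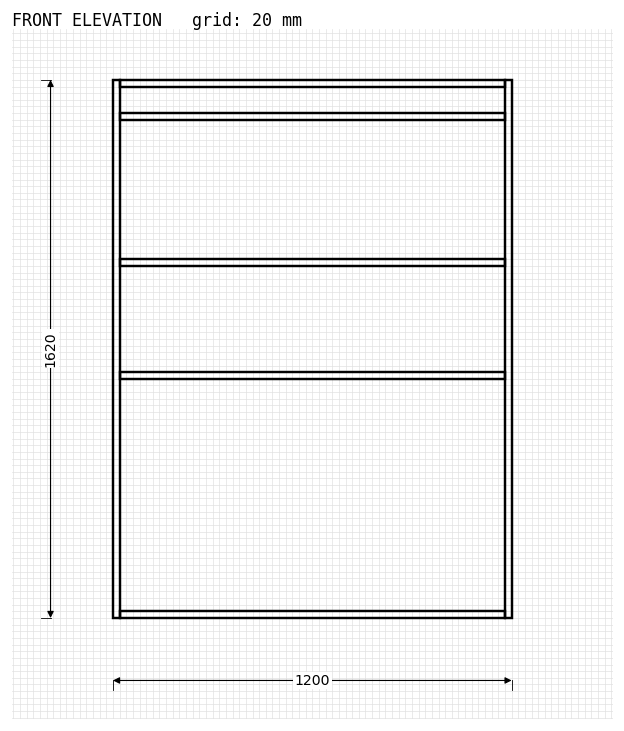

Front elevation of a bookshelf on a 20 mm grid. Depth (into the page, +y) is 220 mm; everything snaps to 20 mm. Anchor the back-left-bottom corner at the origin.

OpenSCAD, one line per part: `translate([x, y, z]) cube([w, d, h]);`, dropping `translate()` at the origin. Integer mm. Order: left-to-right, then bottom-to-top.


cube([20, 220, 1620]);
translate([20, 0, 0]) cube([1160, 220, 20]);
translate([20, 0, 720]) cube([1160, 220, 20]);
translate([20, 0, 1060]) cube([1160, 220, 20]);
translate([20, 0, 1500]) cube([1160, 220, 20]);
translate([20, 0, 1600]) cube([1160, 220, 20]);
translate([1180, 0, 0]) cube([20, 220, 1620]);


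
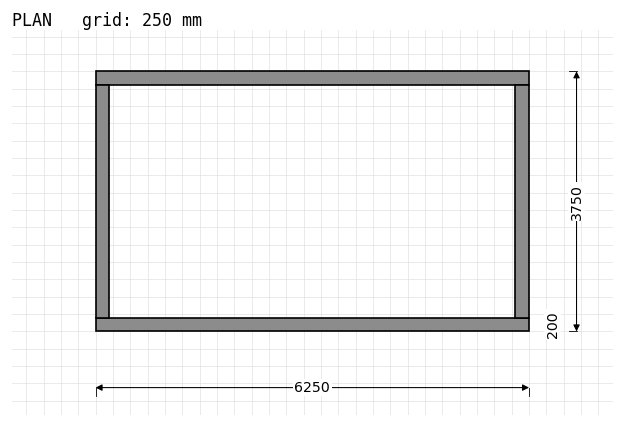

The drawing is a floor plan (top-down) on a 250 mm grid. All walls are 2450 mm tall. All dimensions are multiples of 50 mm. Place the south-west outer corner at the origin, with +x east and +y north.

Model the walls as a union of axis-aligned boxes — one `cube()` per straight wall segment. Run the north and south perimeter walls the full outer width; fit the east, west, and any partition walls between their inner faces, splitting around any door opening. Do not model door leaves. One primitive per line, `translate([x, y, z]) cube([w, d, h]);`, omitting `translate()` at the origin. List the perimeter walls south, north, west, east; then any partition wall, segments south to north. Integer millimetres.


cube([6250, 200, 2450]);
translate([0, 3550, 0]) cube([6250, 200, 2450]);
translate([0, 200, 0]) cube([200, 3350, 2450]);
translate([6050, 200, 0]) cube([200, 3350, 2450]);
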